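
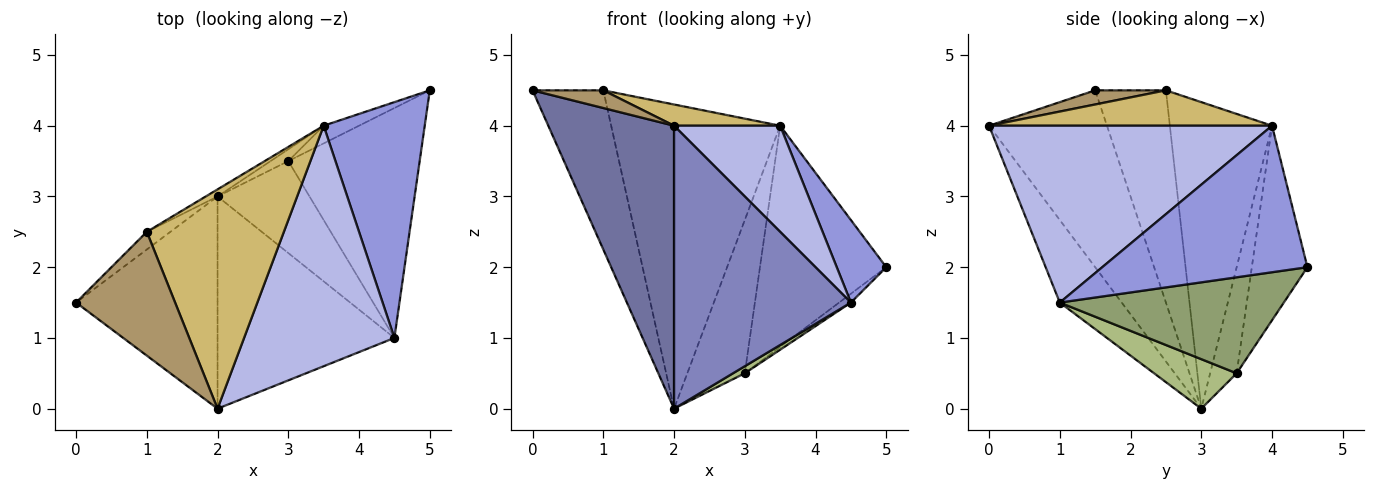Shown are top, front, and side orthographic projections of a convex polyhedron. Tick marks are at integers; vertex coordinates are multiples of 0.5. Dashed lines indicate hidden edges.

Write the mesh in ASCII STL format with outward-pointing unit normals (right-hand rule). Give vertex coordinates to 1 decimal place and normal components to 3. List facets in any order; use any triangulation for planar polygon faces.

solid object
 facet normal -0.600 -0.640 -0.480
  outer loop
   vertex 2.0 3.0 0.0
   vertex 2.0 0.0 4.0
   vertex 0.0 1.5 4.5
  endloop
 endfacet
 facet normal -0.270 -0.770 -0.578
  outer loop
   vertex 4.5 1.0 1.5
   vertex 2.0 0.0 4.0
   vertex 2.0 3.0 0.0
  endloop
 endfacet
 facet normal 0.807 -0.195 0.557
  outer loop
   vertex 3.5 4.0 4.0
   vertex 4.5 1.0 1.5
   vertex 5.0 4.5 2.0
  endloop
 endfacet
 facet normal 0.733 -0.275 0.623
  outer loop
   vertex 3.5 4.0 4.0
   vertex 2.0 0.0 4.0
   vertex 4.5 1.0 1.5
  endloop
 endfacet
 facet normal 0.590 0.031 -0.807
  outer loop
   vertex 3.0 3.5 0.5
   vertex 5.0 4.5 2.0
   vertex 4.5 1.0 1.5
  endloop
 endfacet
 facet normal 0.473 -0.068 -0.878
  outer loop
   vertex 3.0 3.5 0.5
   vertex 4.5 1.0 1.5
   vertex 2.0 3.0 0.0
  endloop
 endfacet
 facet normal -0.402 0.913 -0.073
  outer loop
   vertex 3.0 3.5 0.5
   vertex 3.5 4.0 4.0
   vertex 5.0 4.5 2.0
  endloop
 endfacet
 facet normal -0.418 0.906 -0.070
  outer loop
   vertex 3.0 3.5 0.5
   vertex 2.0 3.0 0.0
   vertex 3.5 4.0 4.0
  endloop
 endfacet
 facet normal 0.140 -0.140 0.980
  outer loop
   vertex 1.0 2.5 4.5
   vertex 0.0 1.5 4.5
   vertex 2.0 0.0 4.0
  endloop
 endfacet
 facet normal 0.249 -0.093 0.964
  outer loop
   vertex 1.0 2.5 4.5
   vertex 2.0 0.0 4.0
   vertex 3.5 4.0 4.0
  endloop
 endfacet
 facet normal -0.705 0.705 -0.078
  outer loop
   vertex 1.0 2.5 4.5
   vertex 2.0 3.0 0.0
   vertex 0.0 1.5 4.5
  endloop
 endfacet
 facet normal -0.517 0.856 -0.020
  outer loop
   vertex 1.0 2.5 4.5
   vertex 3.5 4.0 4.0
   vertex 2.0 3.0 0.0
  endloop
 endfacet
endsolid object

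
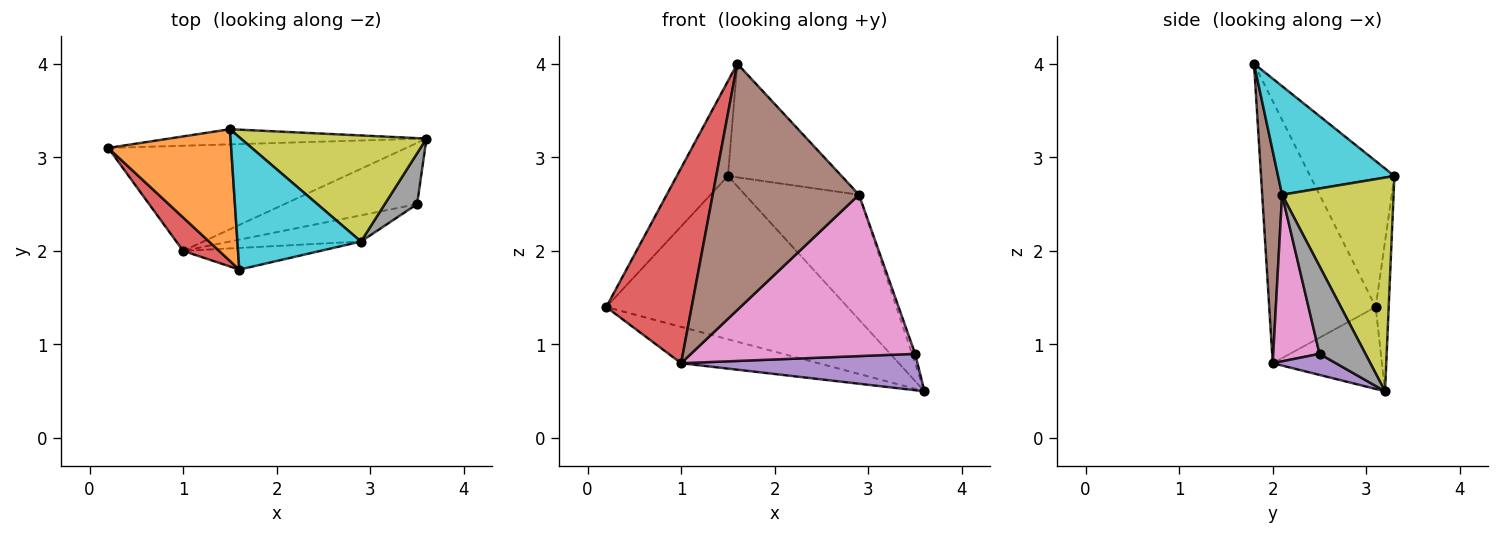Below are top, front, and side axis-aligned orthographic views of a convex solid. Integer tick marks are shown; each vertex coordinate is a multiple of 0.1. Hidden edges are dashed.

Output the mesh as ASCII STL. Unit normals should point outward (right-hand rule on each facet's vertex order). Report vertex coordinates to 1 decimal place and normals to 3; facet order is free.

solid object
 facet normal -0.054 0.994 -0.092
  outer loop
   vertex 1.5 3.3 2.8
   vertex 3.6 3.2 0.5
   vertex 0.2 3.1 1.4
  endloop
 endfacet
 facet normal -0.694 0.421 0.584
  outer loop
   vertex 1.5 3.3 2.8
   vertex 0.2 3.1 1.4
   vertex 1.6 1.8 4.0
  endloop
 endfacet
 facet normal -0.251 0.316 -0.915
  outer loop
   vertex 1.0 2.0 0.8
   vertex 0.2 3.1 1.4
   vertex 3.6 3.2 0.5
  endloop
 endfacet
 facet normal -0.776 -0.622 0.107
  outer loop
   vertex 1.0 2.0 0.8
   vertex 1.6 1.8 4.0
   vertex 0.2 3.1 1.4
  endloop
 endfacet
 facet normal 0.135 -0.506 -0.852
  outer loop
   vertex 3.5 2.5 0.9
   vertex 1.0 2.0 0.8
   vertex 3.6 3.2 0.5
  endloop
 endfacet
 facet normal 0.134 -0.987 -0.087
  outer loop
   vertex 2.9 2.1 2.6
   vertex 1.6 1.8 4.0
   vertex 1.0 2.0 0.8
  endloop
 endfacet
 facet normal 0.200 -0.967 -0.157
  outer loop
   vertex 2.9 2.1 2.6
   vertex 1.0 2.0 0.8
   vertex 3.5 2.5 0.9
  endloop
 endfacet
 facet normal 0.936 0.064 0.345
  outer loop
   vertex 2.9 2.1 2.6
   vertex 3.5 2.5 0.9
   vertex 3.6 3.2 0.5
  endloop
 endfacet
 facet normal 0.598 0.611 0.519
  outer loop
   vertex 2.9 2.1 2.6
   vertex 3.6 3.2 0.5
   vertex 1.5 3.3 2.8
  endloop
 endfacet
 facet normal 0.555 0.542 0.631
  outer loop
   vertex 2.9 2.1 2.6
   vertex 1.5 3.3 2.8
   vertex 1.6 1.8 4.0
  endloop
 endfacet
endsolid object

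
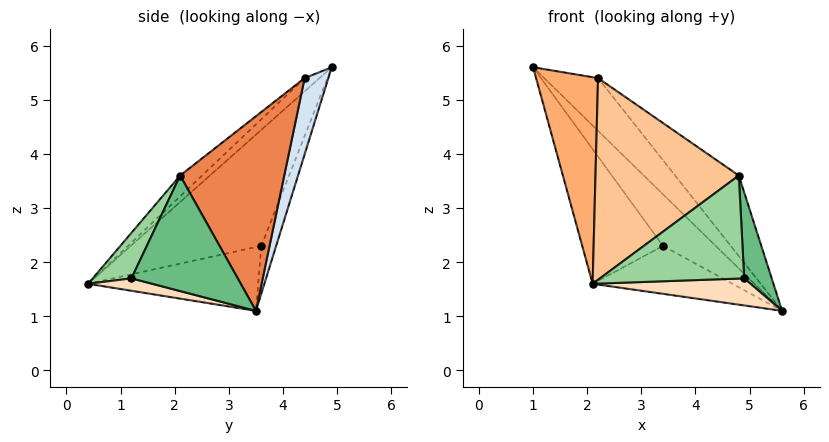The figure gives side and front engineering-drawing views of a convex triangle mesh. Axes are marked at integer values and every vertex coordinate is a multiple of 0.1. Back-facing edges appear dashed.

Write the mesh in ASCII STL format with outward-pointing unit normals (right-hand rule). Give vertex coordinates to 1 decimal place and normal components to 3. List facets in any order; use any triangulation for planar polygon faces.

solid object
 facet normal -0.234 0.834 -0.499
  outer loop
   vertex 3.4 3.6 2.3
   vertex 1.0 4.9 5.6
   vertex 5.6 3.5 1.1
  endloop
 endfacet
 facet normal -0.656 0.406 -0.637
  outer loop
   vertex 3.4 3.6 2.3
   vertex 2.1 0.4 1.6
   vertex 1.0 4.9 5.6
  endloop
 endfacet
 facet normal -0.435 0.357 -0.827
  outer loop
   vertex 3.4 3.6 2.3
   vertex 5.6 3.5 1.1
   vertex 2.1 0.4 1.6
  endloop
 endfacet
 facet normal 0.399 0.908 0.126
  outer loop
   vertex 2.2 4.4 5.4
   vertex 5.6 3.5 1.1
   vertex 1.0 4.9 5.6
  endloop
 endfacet
 facet normal 0.743 0.454 0.492
  outer loop
   vertex 2.2 4.4 5.4
   vertex 4.8 2.1 3.6
   vertex 5.6 3.5 1.1
  endloop
 endfacet
 facet normal -0.163 -0.677 0.717
  outer loop
   vertex 2.2 4.4 5.4
   vertex 1.0 4.9 5.6
   vertex 2.1 0.4 1.6
  endloop
 endfacet
 facet normal -0.105 -0.684 0.722
  outer loop
   vertex 2.2 4.4 5.4
   vertex 2.1 0.4 1.6
   vertex 4.8 2.1 3.6
  endloop
 endfacet
 facet normal 0.115 -0.283 -0.952
  outer loop
   vertex 4.9 1.2 1.7
   vertex 2.1 0.4 1.6
   vertex 5.6 3.5 1.1
  endloop
 endfacet
 facet normal 0.955 -0.247 0.167
  outer loop
   vertex 4.9 1.2 1.7
   vertex 5.6 3.5 1.1
   vertex 4.8 2.1 3.6
  endloop
 endfacet
 facet normal 0.234 -0.874 0.426
  outer loop
   vertex 4.9 1.2 1.7
   vertex 4.8 2.1 3.6
   vertex 2.1 0.4 1.6
  endloop
 endfacet
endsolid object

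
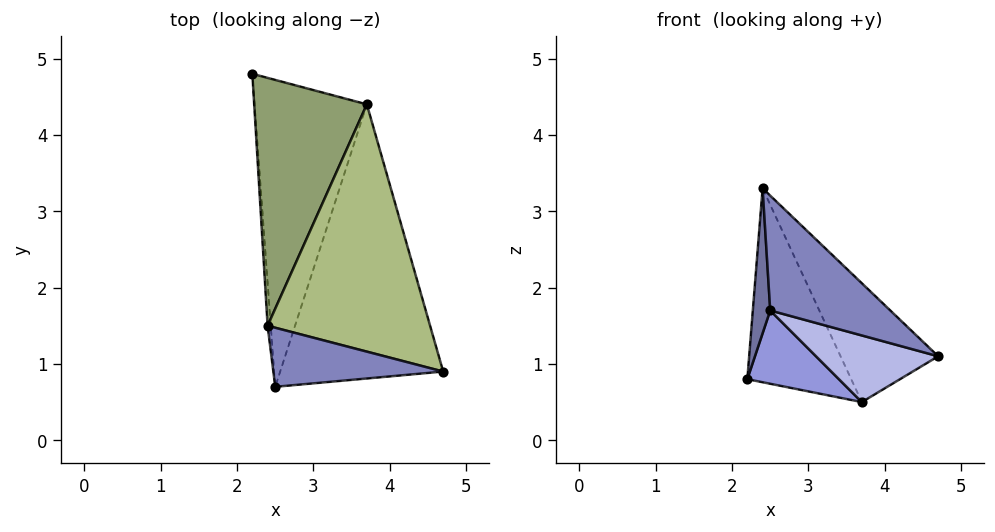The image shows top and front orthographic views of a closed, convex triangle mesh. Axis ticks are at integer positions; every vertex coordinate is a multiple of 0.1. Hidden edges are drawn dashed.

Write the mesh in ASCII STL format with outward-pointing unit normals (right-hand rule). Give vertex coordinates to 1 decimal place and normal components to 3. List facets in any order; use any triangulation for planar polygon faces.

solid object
 facet normal -0.997 -0.078 -0.023
  outer loop
   vertex 2.4 1.5 3.3
   vertex 2.2 4.8 0.8
   vertex 2.5 0.7 1.7
  endloop
 endfacet
 facet normal 0.201 -0.871 0.448
  outer loop
   vertex 2.4 1.5 3.3
   vertex 2.5 0.7 1.7
   vertex 4.7 0.9 1.1
  endloop
 endfacet
 facet normal -0.248 -0.225 -0.942
  outer loop
   vertex 3.7 4.4 0.5
   vertex 2.5 0.7 1.7
   vertex 2.2 4.8 0.8
  endloop
 endfacet
 facet normal -0.237 -0.229 -0.944
  outer loop
   vertex 3.7 4.4 0.5
   vertex 4.7 0.9 1.1
   vertex 2.5 0.7 1.7
  endloop
 endfacet
 facet normal 0.306 0.587 0.750
  outer loop
   vertex 3.7 4.4 0.5
   vertex 2.2 4.8 0.8
   vertex 2.4 1.5 3.3
  endloop
 endfacet
 facet normal 0.698 0.310 0.645
  outer loop
   vertex 3.7 4.4 0.5
   vertex 2.4 1.5 3.3
   vertex 4.7 0.9 1.1
  endloop
 endfacet
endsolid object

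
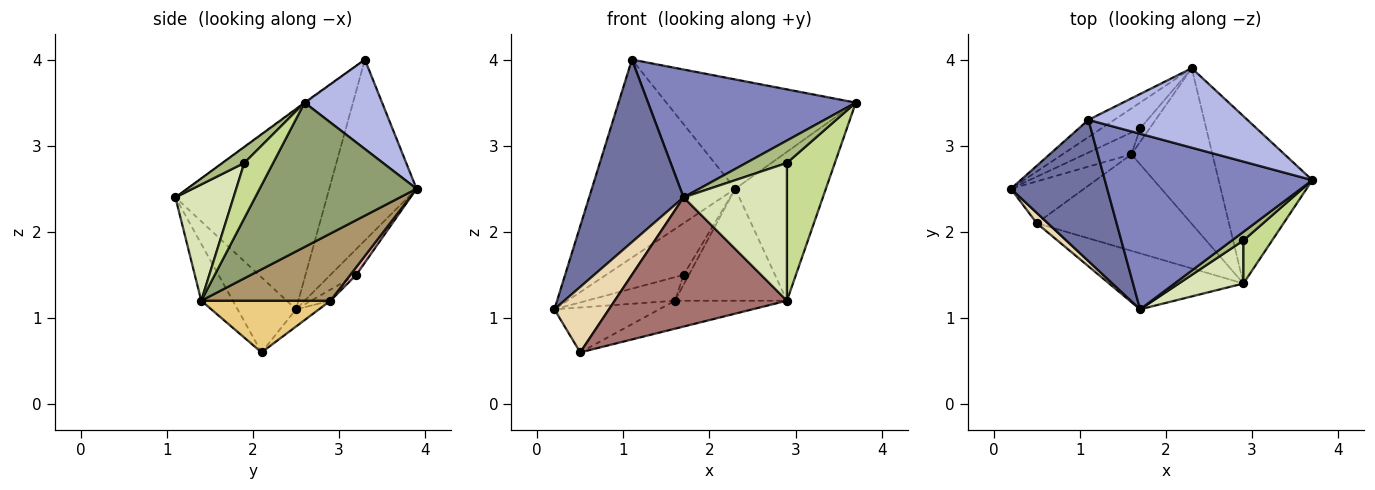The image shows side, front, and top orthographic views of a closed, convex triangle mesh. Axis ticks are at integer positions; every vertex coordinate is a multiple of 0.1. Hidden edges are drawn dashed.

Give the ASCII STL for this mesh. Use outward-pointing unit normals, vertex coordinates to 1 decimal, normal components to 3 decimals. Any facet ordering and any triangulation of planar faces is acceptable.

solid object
 facet normal -0.785 -0.490 0.379
  outer loop
   vertex 1.1 3.3 4.0
   vertex 0.2 2.5 1.1
   vertex 1.7 1.1 2.4
  endloop
 endfacet
 facet normal -0.003 -0.589 0.808
  outer loop
   vertex 1.1 3.3 4.0
   vertex 1.7 1.1 2.4
   vertex 3.7 2.6 3.5
  endloop
 endfacet
 facet normal -0.519 0.852 -0.074
  outer loop
   vertex 2.3 3.9 2.5
   vertex 0.2 2.5 1.1
   vertex 1.1 3.3 4.0
  endloop
 endfacet
 facet normal 0.314 0.768 0.558
  outer loop
   vertex 2.3 3.9 2.5
   vertex 1.1 3.3 4.0
   vertex 3.7 2.6 3.5
  endloop
 endfacet
 facet normal 0.755 0.436 -0.490
  outer loop
   vertex 2.3 3.9 2.5
   vertex 3.7 2.6 3.5
   vertex 2.9 1.4 1.2
  endloop
 endfacet
 facet normal 0.449 -0.834 0.321
  outer loop
   vertex 2.9 1.9 2.8
   vertex 3.7 2.6 3.5
   vertex 1.7 1.1 2.4
  endloop
 endfacet
 facet normal 0.498 -0.828 0.259
  outer loop
   vertex 2.9 1.9 2.8
   vertex 2.9 1.4 1.2
   vertex 3.7 2.6 3.5
  endloop
 endfacet
 facet normal 0.473 -0.841 0.263
  outer loop
   vertex 2.9 1.9 2.8
   vertex 1.7 1.1 2.4
   vertex 2.9 1.4 1.2
  endloop
 endfacet
 facet normal 0.559 0.484 -0.673
  outer loop
   vertex 1.6 2.9 1.2
   vertex 2.3 3.9 2.5
   vertex 2.9 1.4 1.2
  endloop
 endfacet
 facet normal -0.158 0.722 -0.673
  outer loop
   vertex 0.5 2.1 0.6
   vertex 0.2 2.5 1.1
   vertex 1.6 2.9 1.2
  endloop
 endfacet
 facet normal 0.306 0.265 -0.914
  outer loop
   vertex 0.5 2.1 0.6
   vertex 1.6 2.9 1.2
   vertex 2.9 1.4 1.2
  endloop
 endfacet
 facet normal -0.726 -0.679 0.107
  outer loop
   vertex 0.5 2.1 0.6
   vertex 1.7 1.1 2.4
   vertex 0.2 2.5 1.1
  endloop
 endfacet
 facet normal -0.166 -0.905 -0.392
  outer loop
   vertex 0.5 2.1 0.6
   vertex 2.9 1.4 1.2
   vertex 1.7 1.1 2.4
  endloop
 endfacet
 facet normal -0.286 0.857 -0.429
  outer loop
   vertex 1.7 3.2 1.5
   vertex 0.2 2.5 1.1
   vertex 2.3 3.9 2.5
  endloop
 endfacet
 facet normal -0.159 0.724 -0.671
  outer loop
   vertex 1.7 3.2 1.5
   vertex 1.6 2.9 1.2
   vertex 0.2 2.5 1.1
  endloop
 endfacet
 facet normal 0.552 0.491 -0.674
  outer loop
   vertex 1.7 3.2 1.5
   vertex 2.3 3.9 2.5
   vertex 1.6 2.9 1.2
  endloop
 endfacet
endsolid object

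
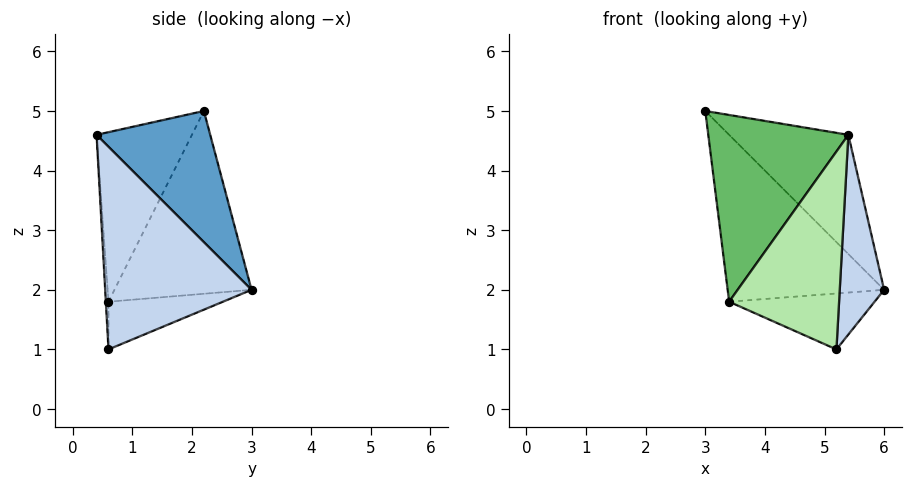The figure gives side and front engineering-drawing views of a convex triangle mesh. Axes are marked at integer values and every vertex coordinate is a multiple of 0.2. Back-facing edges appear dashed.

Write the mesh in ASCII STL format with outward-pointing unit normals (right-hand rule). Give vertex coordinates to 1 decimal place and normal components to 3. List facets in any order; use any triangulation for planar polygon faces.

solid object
 facet normal 0.517 0.543 0.662
  outer loop
   vertex 5.4 0.4 4.6
   vertex 6.0 3.0 2.0
   vertex 3.0 2.2 5.0
  endloop
 endfacet
 facet normal 0.955 -0.289 -0.069
  outer loop
   vertex 5.2 0.6 1.0
   vertex 6.0 3.0 2.0
   vertex 5.4 0.4 4.6
  endloop
 endfacet
 facet normal -0.599 0.684 -0.417
  outer loop
   vertex 3.4 0.6 1.8
   vertex 3.0 2.2 5.0
   vertex 6.0 3.0 2.0
  endloop
 endfacet
 facet normal -0.361 0.459 -0.812
  outer loop
   vertex 3.4 0.6 1.8
   vertex 6.0 3.0 2.0
   vertex 5.2 0.6 1.0
  endloop
 endfacet
 facet normal -0.532 -0.782 0.324
  outer loop
   vertex 3.4 0.6 1.8
   vertex 5.4 0.4 4.6
   vertex 3.0 2.2 5.0
  endloop
 endfacet
 facet normal -0.024 -0.998 -0.054
  outer loop
   vertex 3.4 0.6 1.8
   vertex 5.2 0.6 1.0
   vertex 5.4 0.4 4.6
  endloop
 endfacet
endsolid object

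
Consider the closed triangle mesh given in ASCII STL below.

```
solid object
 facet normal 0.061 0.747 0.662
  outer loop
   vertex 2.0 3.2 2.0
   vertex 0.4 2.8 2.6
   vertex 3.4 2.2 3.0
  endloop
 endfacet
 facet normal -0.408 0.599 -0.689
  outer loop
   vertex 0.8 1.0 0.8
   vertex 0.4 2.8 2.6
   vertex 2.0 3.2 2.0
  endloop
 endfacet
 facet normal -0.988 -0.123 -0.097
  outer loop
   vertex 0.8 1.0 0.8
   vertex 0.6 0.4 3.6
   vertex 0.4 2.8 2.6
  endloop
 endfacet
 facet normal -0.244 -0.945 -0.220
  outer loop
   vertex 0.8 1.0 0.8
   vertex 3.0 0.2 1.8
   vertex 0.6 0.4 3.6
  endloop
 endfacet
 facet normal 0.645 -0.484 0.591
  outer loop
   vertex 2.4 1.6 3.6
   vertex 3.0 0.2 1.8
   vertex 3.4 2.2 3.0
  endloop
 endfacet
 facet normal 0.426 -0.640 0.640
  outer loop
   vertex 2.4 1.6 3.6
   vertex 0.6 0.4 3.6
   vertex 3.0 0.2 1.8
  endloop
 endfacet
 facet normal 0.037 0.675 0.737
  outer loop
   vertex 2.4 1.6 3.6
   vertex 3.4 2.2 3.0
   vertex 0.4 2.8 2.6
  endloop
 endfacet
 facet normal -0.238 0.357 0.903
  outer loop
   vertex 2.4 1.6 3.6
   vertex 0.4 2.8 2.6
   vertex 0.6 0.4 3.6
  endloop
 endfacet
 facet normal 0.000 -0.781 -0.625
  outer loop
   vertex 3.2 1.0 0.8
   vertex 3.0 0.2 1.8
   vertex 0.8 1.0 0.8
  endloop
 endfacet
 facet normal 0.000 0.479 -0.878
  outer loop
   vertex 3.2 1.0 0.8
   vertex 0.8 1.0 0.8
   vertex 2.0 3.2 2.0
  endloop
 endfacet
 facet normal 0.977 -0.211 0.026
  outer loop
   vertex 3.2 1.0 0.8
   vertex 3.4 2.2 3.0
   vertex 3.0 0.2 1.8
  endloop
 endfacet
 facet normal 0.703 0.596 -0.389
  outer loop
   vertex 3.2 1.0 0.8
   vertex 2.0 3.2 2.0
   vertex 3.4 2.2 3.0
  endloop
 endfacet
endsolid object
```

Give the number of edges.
18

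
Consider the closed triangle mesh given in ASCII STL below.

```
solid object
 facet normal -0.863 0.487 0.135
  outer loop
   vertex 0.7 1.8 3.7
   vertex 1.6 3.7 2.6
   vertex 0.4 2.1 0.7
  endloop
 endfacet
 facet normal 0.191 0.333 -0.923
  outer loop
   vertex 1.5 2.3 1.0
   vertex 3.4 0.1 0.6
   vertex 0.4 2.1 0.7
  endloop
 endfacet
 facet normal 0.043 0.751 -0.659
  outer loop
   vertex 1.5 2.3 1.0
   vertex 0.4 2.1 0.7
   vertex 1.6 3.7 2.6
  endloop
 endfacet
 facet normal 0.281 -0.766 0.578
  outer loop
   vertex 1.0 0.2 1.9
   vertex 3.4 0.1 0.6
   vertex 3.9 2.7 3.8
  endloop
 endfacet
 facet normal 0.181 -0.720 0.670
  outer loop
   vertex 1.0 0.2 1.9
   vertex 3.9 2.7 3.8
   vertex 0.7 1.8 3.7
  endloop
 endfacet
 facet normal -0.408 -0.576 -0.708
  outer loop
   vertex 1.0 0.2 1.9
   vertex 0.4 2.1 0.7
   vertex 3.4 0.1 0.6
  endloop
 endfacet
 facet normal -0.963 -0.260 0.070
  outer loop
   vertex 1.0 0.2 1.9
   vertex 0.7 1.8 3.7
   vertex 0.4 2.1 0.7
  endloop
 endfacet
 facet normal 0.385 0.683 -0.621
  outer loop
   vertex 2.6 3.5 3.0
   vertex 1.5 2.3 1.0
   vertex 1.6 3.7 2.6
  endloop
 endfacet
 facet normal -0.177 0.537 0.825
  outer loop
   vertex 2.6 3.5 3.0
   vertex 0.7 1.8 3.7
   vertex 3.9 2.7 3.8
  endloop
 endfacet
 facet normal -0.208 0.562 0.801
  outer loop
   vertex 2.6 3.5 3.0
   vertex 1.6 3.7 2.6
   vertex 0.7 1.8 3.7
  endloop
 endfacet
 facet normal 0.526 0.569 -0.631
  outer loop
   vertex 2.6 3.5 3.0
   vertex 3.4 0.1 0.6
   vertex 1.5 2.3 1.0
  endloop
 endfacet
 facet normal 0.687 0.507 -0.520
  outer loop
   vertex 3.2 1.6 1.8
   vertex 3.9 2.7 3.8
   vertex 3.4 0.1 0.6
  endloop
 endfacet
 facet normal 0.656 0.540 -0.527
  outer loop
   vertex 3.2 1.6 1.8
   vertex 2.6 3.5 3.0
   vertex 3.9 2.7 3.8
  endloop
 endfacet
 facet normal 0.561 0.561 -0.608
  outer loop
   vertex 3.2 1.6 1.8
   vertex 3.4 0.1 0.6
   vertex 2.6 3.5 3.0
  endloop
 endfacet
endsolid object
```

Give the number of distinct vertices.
9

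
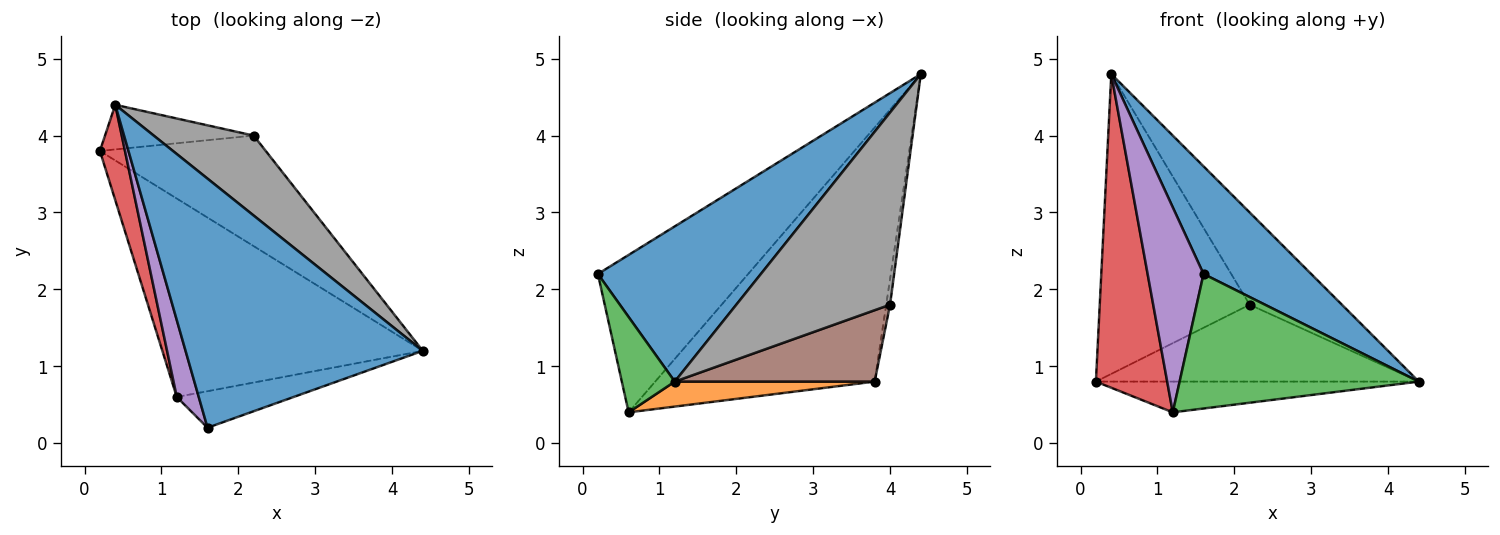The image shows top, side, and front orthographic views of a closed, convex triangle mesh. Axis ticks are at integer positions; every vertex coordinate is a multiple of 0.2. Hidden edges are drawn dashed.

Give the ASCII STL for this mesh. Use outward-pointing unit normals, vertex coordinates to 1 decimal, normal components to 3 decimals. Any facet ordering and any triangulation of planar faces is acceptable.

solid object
 facet normal 0.515 -0.340 0.787
  outer loop
   vertex 0.4 4.4 4.8
   vertex 1.6 0.2 2.2
   vertex 4.4 1.2 0.8
  endloop
 endfacet
 facet normal 0.094 0.152 -0.984
  outer loop
   vertex 1.2 0.6 0.4
   vertex 0.2 3.8 0.8
   vertex 4.4 1.2 0.8
  endloop
 endfacet
 facet normal 0.209 -0.944 -0.256
  outer loop
   vertex 1.2 0.6 0.4
   vertex 4.4 1.2 0.8
   vertex 1.6 0.2 2.2
  endloop
 endfacet
 facet normal -0.947 -0.308 0.093
  outer loop
   vertex 1.2 0.6 0.4
   vertex 0.4 4.4 4.8
   vertex 0.2 3.8 0.8
  endloop
 endfacet
 facet normal -0.929 -0.346 0.130
  outer loop
   vertex 1.2 0.6 0.4
   vertex 1.6 0.2 2.2
   vertex 0.4 4.4 4.8
  endloop
 endfacet
 facet normal 0.333 0.538 -0.774
  outer loop
   vertex 2.2 4.0 1.8
   vertex 4.4 1.2 0.8
   vertex 0.2 3.8 0.8
  endloop
 endfacet
 facet normal -0.025 0.989 -0.147
  outer loop
   vertex 2.2 4.0 1.8
   vertex 0.2 3.8 0.8
   vertex 0.4 4.4 4.8
  endloop
 endfacet
 facet normal 0.783 0.470 0.407
  outer loop
   vertex 2.2 4.0 1.8
   vertex 0.4 4.4 4.8
   vertex 4.4 1.2 0.8
  endloop
 endfacet
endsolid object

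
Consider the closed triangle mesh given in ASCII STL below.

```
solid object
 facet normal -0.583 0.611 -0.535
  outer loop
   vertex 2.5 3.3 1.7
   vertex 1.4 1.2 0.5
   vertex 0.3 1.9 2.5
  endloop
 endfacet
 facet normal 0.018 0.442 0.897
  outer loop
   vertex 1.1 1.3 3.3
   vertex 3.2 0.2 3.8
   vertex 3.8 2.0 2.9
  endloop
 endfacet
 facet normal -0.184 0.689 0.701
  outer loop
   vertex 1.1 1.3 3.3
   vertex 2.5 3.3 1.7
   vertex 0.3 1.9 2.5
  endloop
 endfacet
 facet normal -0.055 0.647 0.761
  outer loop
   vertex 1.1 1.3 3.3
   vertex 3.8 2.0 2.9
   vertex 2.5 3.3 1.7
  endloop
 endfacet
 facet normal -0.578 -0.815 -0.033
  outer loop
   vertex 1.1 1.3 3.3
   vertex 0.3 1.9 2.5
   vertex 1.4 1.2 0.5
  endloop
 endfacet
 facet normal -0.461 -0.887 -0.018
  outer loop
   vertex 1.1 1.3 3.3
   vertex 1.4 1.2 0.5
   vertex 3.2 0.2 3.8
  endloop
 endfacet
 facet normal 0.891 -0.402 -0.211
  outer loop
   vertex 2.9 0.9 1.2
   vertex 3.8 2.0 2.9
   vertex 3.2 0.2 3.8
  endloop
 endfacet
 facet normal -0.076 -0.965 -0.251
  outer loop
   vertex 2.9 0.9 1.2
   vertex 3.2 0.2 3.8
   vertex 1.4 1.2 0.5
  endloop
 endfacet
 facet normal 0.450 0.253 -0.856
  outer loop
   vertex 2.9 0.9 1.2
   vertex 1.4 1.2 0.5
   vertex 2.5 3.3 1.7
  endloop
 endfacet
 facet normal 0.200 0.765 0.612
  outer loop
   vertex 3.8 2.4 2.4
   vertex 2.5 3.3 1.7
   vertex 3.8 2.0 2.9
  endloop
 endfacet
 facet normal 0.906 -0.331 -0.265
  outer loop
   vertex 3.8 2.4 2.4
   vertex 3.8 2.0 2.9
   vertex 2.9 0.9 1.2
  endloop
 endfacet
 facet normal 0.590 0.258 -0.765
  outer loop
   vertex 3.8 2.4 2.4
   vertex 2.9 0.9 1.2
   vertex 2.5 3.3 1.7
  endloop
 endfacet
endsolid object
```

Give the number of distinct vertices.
8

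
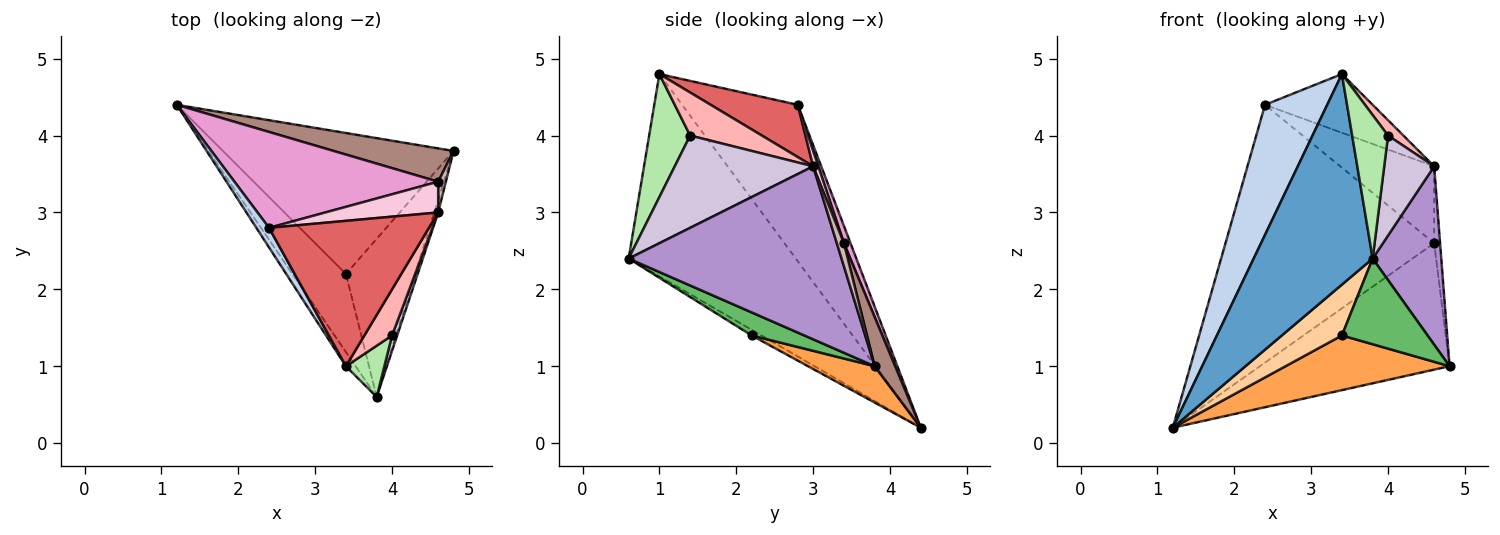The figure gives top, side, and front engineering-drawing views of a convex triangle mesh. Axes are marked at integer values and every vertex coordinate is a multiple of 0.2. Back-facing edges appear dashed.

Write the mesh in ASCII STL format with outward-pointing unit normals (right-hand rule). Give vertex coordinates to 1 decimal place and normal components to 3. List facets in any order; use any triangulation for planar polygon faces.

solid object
 facet normal -0.814 -0.580 -0.039
  outer loop
   vertex 3.4 1.0 4.8
   vertex 1.2 4.4 0.2
   vertex 3.8 0.6 2.4
  endloop
 endfacet
 facet normal -0.879 -0.472 0.071
  outer loop
   vertex 2.4 2.8 4.4
   vertex 1.2 4.4 0.2
   vertex 3.4 1.0 4.8
  endloop
 endfacet
 facet normal 0.145 -0.358 -0.922
  outer loop
   vertex 3.4 2.2 1.4
   vertex 1.2 4.4 0.2
   vertex 4.8 3.8 1.0
  endloop
 endfacet
 facet normal -0.089 -0.544 -0.835
  outer loop
   vertex 3.4 2.2 1.4
   vertex 3.8 0.6 2.4
   vertex 1.2 4.4 0.2
  endloop
 endfacet
 facet normal 0.281 -0.457 -0.844
  outer loop
   vertex 3.4 2.2 1.4
   vertex 4.8 3.8 1.0
   vertex 3.8 0.6 2.4
  endloop
 endfacet
 facet normal 0.733 -0.641 0.229
  outer loop
   vertex 4.0 1.4 4.0
   vertex 3.4 1.0 4.8
   vertex 3.8 0.6 2.4
  endloop
 endfacet
 facet normal 0.290 0.358 0.887
  outer loop
   vertex 4.6 3.0 3.6
   vertex 2.4 2.8 4.4
   vertex 3.4 1.0 4.8
  endloop
 endfacet
 facet normal 0.828 -0.177 0.532
  outer loop
   vertex 4.6 3.0 3.6
   vertex 3.4 1.0 4.8
   vertex 4.0 1.4 4.0
  endloop
 endfacet
 facet normal 0.952 -0.307 -0.021
  outer loop
   vertex 4.6 3.0 3.6
   vertex 3.8 0.6 2.4
   vertex 4.8 3.8 1.0
  endloop
 endfacet
 facet normal 0.939 -0.339 0.052
  outer loop
   vertex 4.6 3.0 3.6
   vertex 4.0 1.4 4.0
   vertex 3.8 0.6 2.4
  endloop
 endfacet
 facet normal 0.104 0.962 0.253
  outer loop
   vertex 4.6 3.4 2.6
   vertex 4.8 3.8 1.0
   vertex 1.2 4.4 0.2
  endloop
 endfacet
 facet normal 0.744 0.620 0.248
  outer loop
   vertex 4.6 3.4 2.6
   vertex 4.6 3.0 3.6
   vertex 4.8 3.8 1.0
  endloop
 endfacet
 facet normal 0.030 0.937 0.348
  outer loop
   vertex 4.6 3.4 2.6
   vertex 1.2 4.4 0.2
   vertex 2.4 2.8 4.4
  endloop
 endfacet
 facet normal 0.051 0.927 0.371
  outer loop
   vertex 4.6 3.4 2.6
   vertex 2.4 2.8 4.4
   vertex 4.6 3.0 3.6
  endloop
 endfacet
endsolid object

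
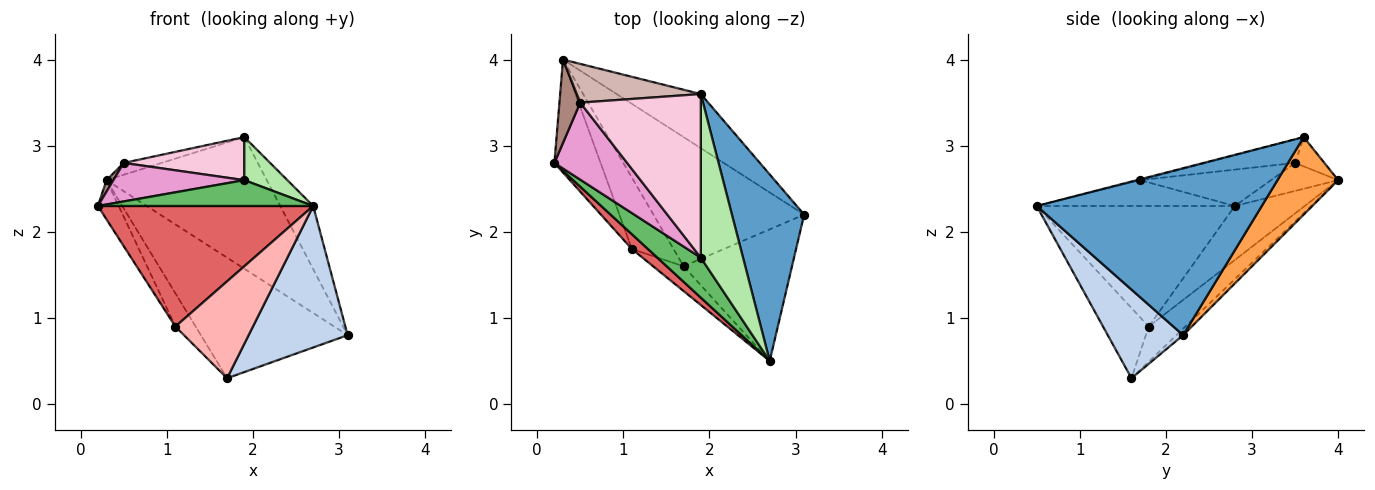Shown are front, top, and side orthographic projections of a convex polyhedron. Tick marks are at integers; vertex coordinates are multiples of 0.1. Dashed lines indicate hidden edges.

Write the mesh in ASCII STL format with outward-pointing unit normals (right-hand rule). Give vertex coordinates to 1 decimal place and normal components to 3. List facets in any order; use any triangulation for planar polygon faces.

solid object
 facet normal 0.910 0.133 0.394
  outer loop
   vertex 1.9 3.6 3.1
   vertex 2.7 0.5 2.3
   vertex 3.1 2.2 0.8
  endloop
 endfacet
 facet normal 0.487 -0.640 -0.595
  outer loop
   vertex 1.7 1.6 0.3
   vertex 3.1 2.2 0.8
   vertex 2.7 0.5 2.3
  endloop
 endfacet
 facet normal 0.330 0.873 -0.359
  outer loop
   vertex 0.3 4.0 2.6
   vertex 1.9 3.6 3.1
   vertex 3.1 2.2 0.8
  endloop
 endfacet
 facet normal -0.031 0.682 -0.731
  outer loop
   vertex 0.3 4.0 2.6
   vertex 3.1 2.2 0.8
   vertex 1.7 1.6 0.3
  endloop
 endfacet
 facet normal -0.447 -0.486 0.751
  outer loop
   vertex 1.9 1.7 2.6
   vertex 0.2 2.8 2.3
   vertex 2.7 0.5 2.3
  endloop
 endfacet
 facet normal -0.019 -0.254 0.967
  outer loop
   vertex 1.9 1.7 2.6
   vertex 2.7 0.5 2.3
   vertex 1.9 3.6 3.1
  endloop
 endfacet
 facet normal -0.674 -0.733 0.090
  outer loop
   vertex 1.1 1.8 0.9
   vertex 2.7 0.5 2.3
   vertex 0.2 2.8 2.3
  endloop
 endfacet
 facet normal -0.496 -0.842 -0.215
  outer loop
   vertex 1.1 1.8 0.9
   vertex 1.7 1.6 0.3
   vertex 2.7 0.5 2.3
  endloop
 endfacet
 facet normal -0.741 0.220 -0.634
  outer loop
   vertex 1.1 1.8 0.9
   vertex 0.2 2.8 2.3
   vertex 0.3 4.0 2.6
  endloop
 endfacet
 facet normal -0.608 0.335 -0.720
  outer loop
   vertex 1.1 1.8 0.9
   vertex 0.3 4.0 2.6
   vertex 1.7 1.6 0.3
  endloop
 endfacet
 facet normal -0.800 -0.082 0.595
  outer loop
   vertex 0.5 3.5 2.8
   vertex 0.3 4.0 2.6
   vertex 0.2 2.8 2.3
  endloop
 endfacet
 facet normal -0.220 0.285 0.933
  outer loop
   vertex 0.5 3.5 2.8
   vertex 1.9 3.6 3.1
   vertex 0.3 4.0 2.6
  endloop
 endfacet
 facet normal -0.408 -0.408 0.816
  outer loop
   vertex 0.5 3.5 2.8
   vertex 0.2 2.8 2.3
   vertex 1.9 1.7 2.6
  endloop
 endfacet
 facet normal -0.186 -0.250 0.950
  outer loop
   vertex 0.5 3.5 2.8
   vertex 1.9 1.7 2.6
   vertex 1.9 3.6 3.1
  endloop
 endfacet
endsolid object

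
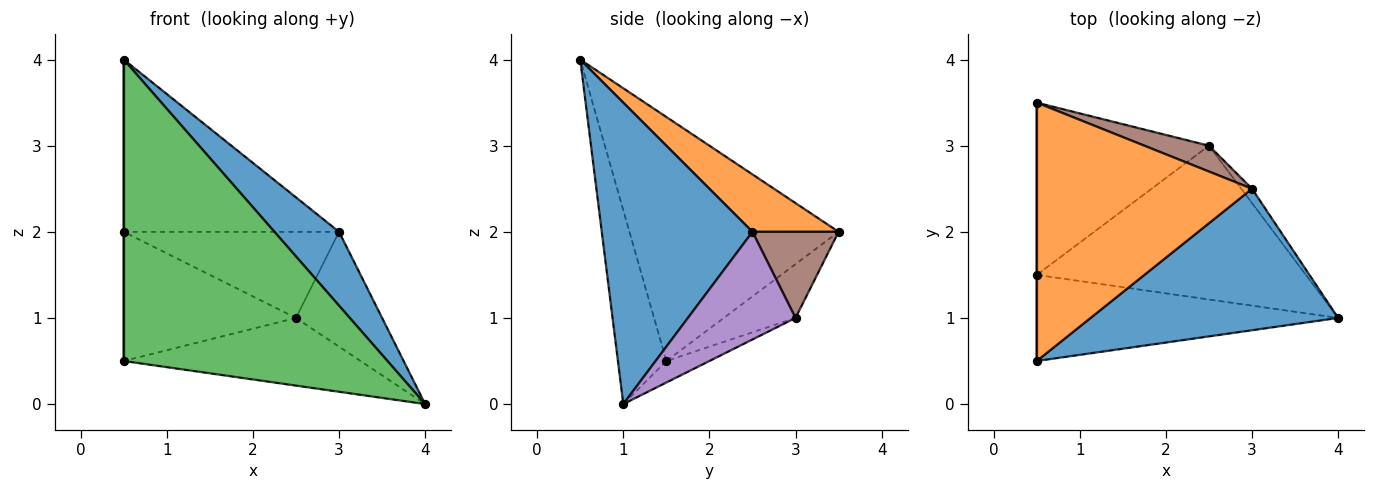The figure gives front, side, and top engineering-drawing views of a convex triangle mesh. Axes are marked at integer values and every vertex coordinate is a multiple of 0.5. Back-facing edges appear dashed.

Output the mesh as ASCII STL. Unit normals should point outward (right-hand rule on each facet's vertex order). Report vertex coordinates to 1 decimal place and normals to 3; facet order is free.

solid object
 facet normal 0.734 -0.314 0.603
  outer loop
   vertex 3.0 2.5 2.0
   vertex 0.5 0.5 4.0
   vertex 4.0 1.0 0.0
  endloop
 endfacet
 facet normal 0.217 0.542 0.812
  outer loop
   vertex 3.0 2.5 2.0
   vertex 0.5 3.5 2.0
   vertex 0.5 0.5 4.0
  endloop
 endfacet
 facet normal -0.174 -0.947 -0.271
  outer loop
   vertex 0.5 1.5 0.5
   vertex 4.0 1.0 0.0
   vertex 0.5 0.5 4.0
  endloop
 endfacet
 facet normal -1.000 0.000 0.000
  outer loop
   vertex 0.5 1.5 0.5
   vertex 0.5 0.5 4.0
   vertex 0.5 3.5 2.0
  endloop
 endfacet
 facet normal 0.778 0.623 -0.078
  outer loop
   vertex 2.5 3.0 1.0
   vertex 3.0 2.5 2.0
   vertex 4.0 1.0 0.0
  endloop
 endfacet
 facet normal 0.358 0.894 0.268
  outer loop
   vertex 2.5 3.0 1.0
   vertex 0.5 3.5 2.0
   vertex 3.0 2.5 2.0
  endloop
 endfacet
 facet normal -0.073 0.402 -0.913
  outer loop
   vertex 2.5 3.0 1.0
   vertex 4.0 1.0 0.0
   vertex 0.5 1.5 0.5
  endloop
 endfacet
 facet normal -0.243 0.582 -0.776
  outer loop
   vertex 2.5 3.0 1.0
   vertex 0.5 1.5 0.5
   vertex 0.5 3.5 2.0
  endloop
 endfacet
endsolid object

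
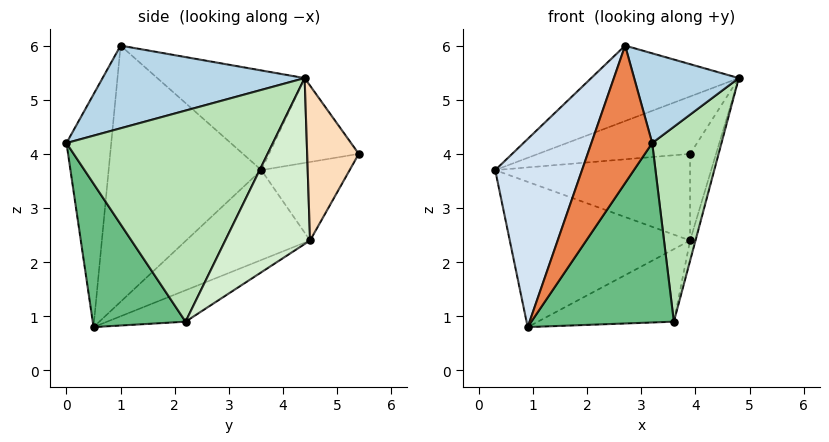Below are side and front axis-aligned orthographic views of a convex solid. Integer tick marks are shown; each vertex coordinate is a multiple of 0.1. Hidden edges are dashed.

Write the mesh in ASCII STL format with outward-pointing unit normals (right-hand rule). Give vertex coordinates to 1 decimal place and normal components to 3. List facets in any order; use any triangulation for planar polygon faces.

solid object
 facet normal -0.401 0.583 -0.706
  outer loop
   vertex 3.9 4.5 2.4
   vertex 0.9 0.5 0.8
   vertex 0.3 3.6 3.7
  endloop
 endfacet
 facet normal -0.385 0.386 0.838
  outer loop
   vertex 2.7 1.0 6.0
   vertex 4.8 4.4 5.4
   vertex 0.3 3.6 3.7
  endloop
 endfacet
 facet normal 0.794 -0.411 0.449
  outer loop
   vertex 2.7 1.0 6.0
   vertex 3.2 0.0 4.2
   vertex 4.8 4.4 5.4
  endloop
 endfacet
 facet normal -0.821 -0.467 0.329
  outer loop
   vertex 2.7 1.0 6.0
   vertex 0.3 3.6 3.7
   vertex 0.9 0.5 0.8
  endloop
 endfacet
 facet normal -0.571 -0.775 0.272
  outer loop
   vertex 2.7 1.0 6.0
   vertex 0.9 0.5 0.8
   vertex 3.2 0.0 4.2
  endloop
 endfacet
 facet normal -0.370 0.627 0.686
  outer loop
   vertex 3.9 5.4 4.0
   vertex 0.3 3.6 3.7
   vertex 4.8 4.4 5.4
  endloop
 endfacet
 facet normal -0.367 0.811 -0.456
  outer loop
   vertex 3.9 5.4 4.0
   vertex 3.9 4.5 2.4
   vertex 0.3 3.6 3.7
  endloop
 endfacet
 facet normal 0.866 0.436 -0.245
  outer loop
   vertex 3.9 5.4 4.0
   vertex 4.8 4.4 5.4
   vertex 3.9 4.5 2.4
  endloop
 endfacet
 facet normal 0.490 -0.752 -0.442
  outer loop
   vertex 3.6 2.2 0.9
   vertex 3.2 0.0 4.2
   vertex 0.9 0.5 0.8
  endloop
 endfacet
 facet normal -0.316 0.547 -0.775
  outer loop
   vertex 3.6 2.2 0.9
   vertex 0.9 0.5 0.8
   vertex 3.9 4.5 2.4
  endloop
 endfacet
 facet normal 0.944 -0.317 -0.097
  outer loop
   vertex 3.6 2.2 0.9
   vertex 4.8 4.4 5.4
   vertex 3.2 0.0 4.2
  endloop
 endfacet
 facet normal 0.957 0.061 -0.285
  outer loop
   vertex 3.6 2.2 0.9
   vertex 3.9 4.5 2.4
   vertex 4.8 4.4 5.4
  endloop
 endfacet
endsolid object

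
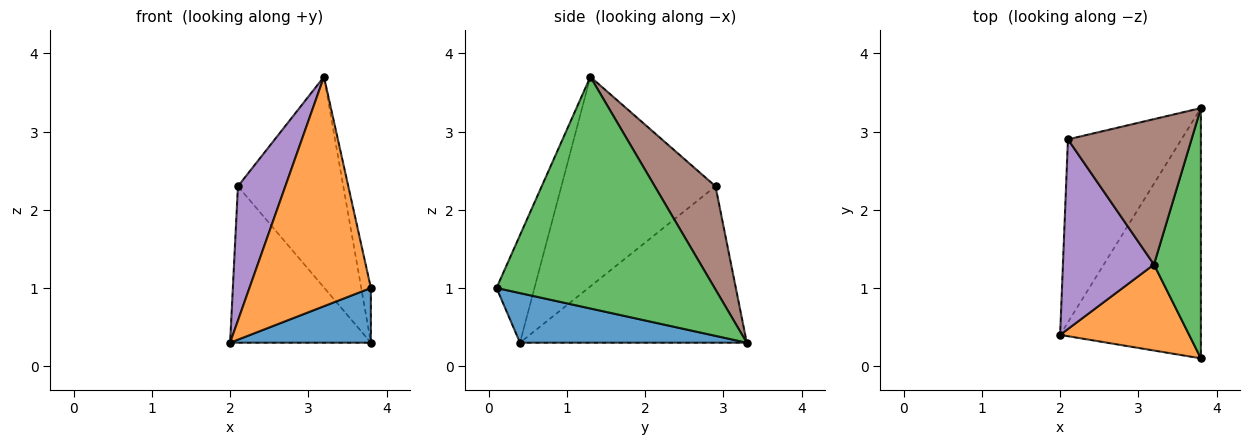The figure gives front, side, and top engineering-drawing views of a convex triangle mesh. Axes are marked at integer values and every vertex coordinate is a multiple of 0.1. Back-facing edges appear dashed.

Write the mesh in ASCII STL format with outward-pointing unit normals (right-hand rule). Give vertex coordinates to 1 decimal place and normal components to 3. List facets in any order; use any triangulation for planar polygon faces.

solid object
 facet normal 0.326 -0.202 -0.924
  outer loop
   vertex 3.8 3.3 0.3
   vertex 3.8 0.1 1.0
   vertex 2.0 0.4 0.3
  endloop
 endfacet
 facet normal -0.281 -0.899 0.337
  outer loop
   vertex 3.2 1.3 3.7
   vertex 2.0 0.4 0.3
   vertex 3.8 0.1 1.0
  endloop
 endfacet
 facet normal 0.979 0.043 0.198
  outer loop
   vertex 3.2 1.3 3.7
   vertex 3.8 0.1 1.0
   vertex 3.8 3.3 0.3
  endloop
 endfacet
 facet normal -0.723 0.449 -0.525
  outer loop
   vertex 2.1 2.9 2.3
   vertex 3.8 3.3 0.3
   vertex 2.0 0.4 0.3
  endloop
 endfacet
 facet normal -0.883 -0.271 0.383
  outer loop
   vertex 2.1 2.9 2.3
   vertex 2.0 0.4 0.3
   vertex 3.2 1.3 3.7
  endloop
 endfacet
 facet normal 0.429 0.744 0.513
  outer loop
   vertex 2.1 2.9 2.3
   vertex 3.2 1.3 3.7
   vertex 3.8 3.3 0.3
  endloop
 endfacet
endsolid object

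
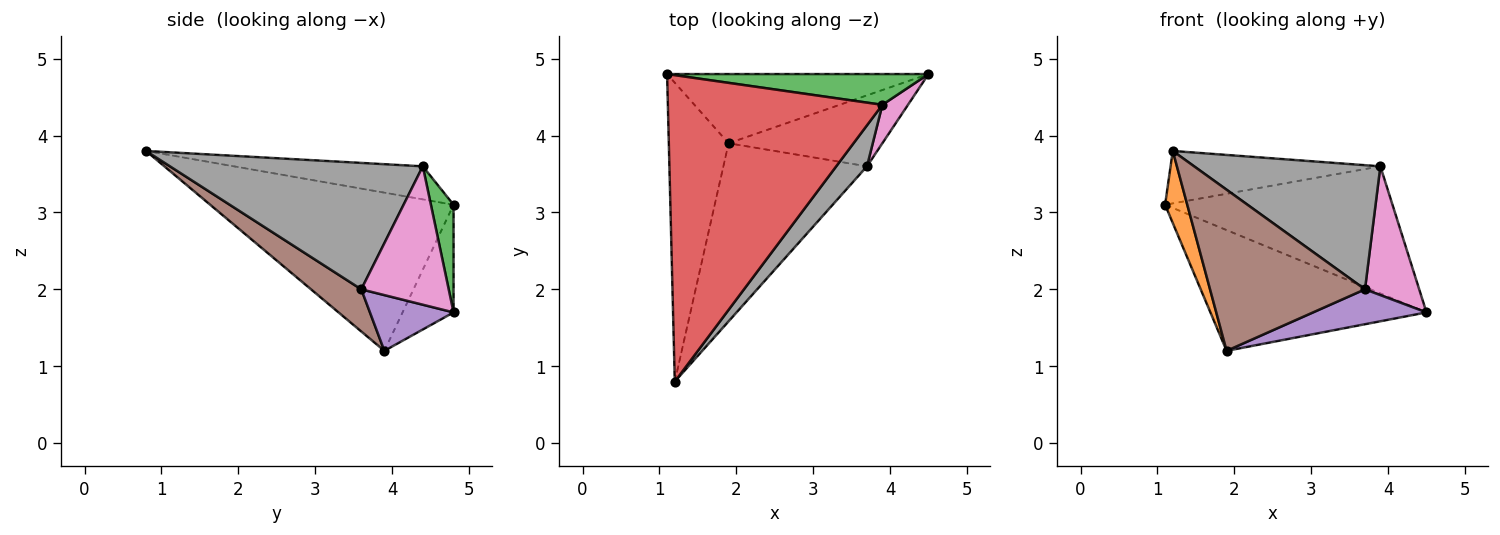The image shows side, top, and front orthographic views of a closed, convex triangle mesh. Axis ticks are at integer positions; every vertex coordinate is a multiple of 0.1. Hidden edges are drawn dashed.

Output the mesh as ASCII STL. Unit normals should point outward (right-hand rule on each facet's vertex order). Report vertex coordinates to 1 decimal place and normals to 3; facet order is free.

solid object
 facet normal -0.201 0.850 -0.487
  outer loop
   vertex 1.9 3.9 1.2
   vertex 1.1 4.8 3.1
   vertex 4.5 4.8 1.7
  endloop
 endfacet
 facet normal -0.932 -0.085 -0.352
  outer loop
   vertex 1.9 3.9 1.2
   vertex 1.2 0.8 3.8
   vertex 1.1 4.8 3.1
  endloop
 endfacet
 facet normal 0.096 0.967 0.234
  outer loop
   vertex 3.9 4.4 3.6
   vertex 4.5 4.8 1.7
   vertex 1.1 4.8 3.1
  endloop
 endfacet
 facet normal -0.150 0.167 0.974
  outer loop
   vertex 3.9 4.4 3.6
   vertex 1.1 4.8 3.1
   vertex 1.2 0.8 3.8
  endloop
 endfacet
 facet normal 0.309 -0.420 -0.853
  outer loop
   vertex 3.7 3.6 2.0
   vertex 1.9 3.9 1.2
   vertex 4.5 4.8 1.7
  endloop
 endfacet
 facet normal 0.213 -0.656 -0.724
  outer loop
   vertex 3.7 3.6 2.0
   vertex 1.2 0.8 3.8
   vertex 1.9 3.9 1.2
  endloop
 endfacet
 facet normal 0.839 -0.521 0.155
  outer loop
   vertex 3.7 3.6 2.0
   vertex 4.5 4.8 1.7
   vertex 3.9 4.4 3.6
  endloop
 endfacet
 facet normal 0.790 -0.582 0.192
  outer loop
   vertex 3.7 3.6 2.0
   vertex 3.9 4.4 3.6
   vertex 1.2 0.8 3.8
  endloop
 endfacet
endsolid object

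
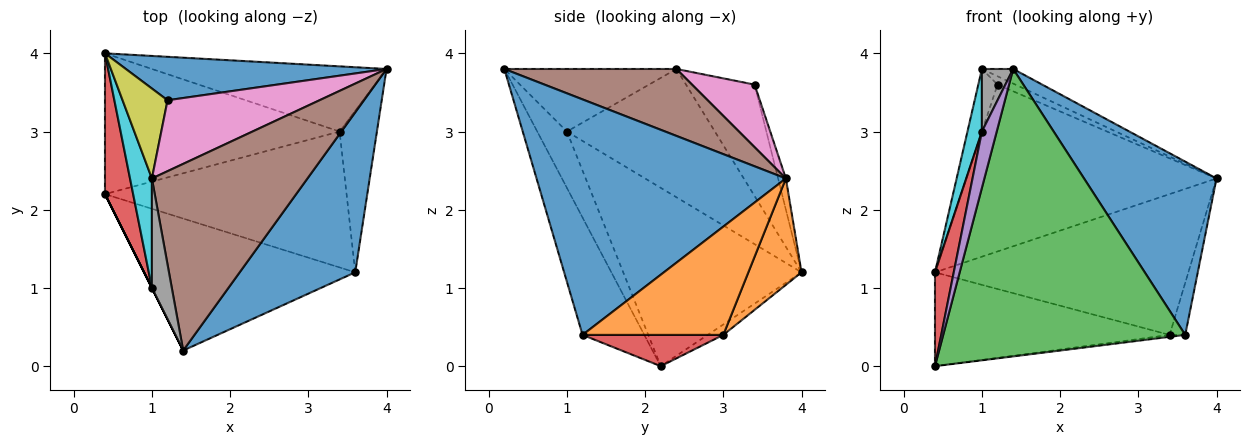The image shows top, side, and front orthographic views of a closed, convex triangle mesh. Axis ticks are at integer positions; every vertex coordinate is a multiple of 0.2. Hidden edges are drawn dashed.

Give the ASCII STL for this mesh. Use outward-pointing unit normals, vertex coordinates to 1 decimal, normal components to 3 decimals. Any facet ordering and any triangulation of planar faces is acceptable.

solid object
 facet normal -0.030 0.967 0.252
  outer loop
   vertex 1.2 3.4 3.6
   vertex 4.0 3.8 2.4
   vertex 0.4 4.0 1.2
  endloop
 endfacet
 facet normal 0.187 0.891 -0.413
  outer loop
   vertex 3.4 3.0 0.4
   vertex 0.4 4.0 1.2
   vertex 4.0 3.8 2.4
  endloop
 endfacet
 facet normal -0.037 0.554 -0.831
  outer loop
   vertex 3.4 3.0 0.4
   vertex 0.4 2.2 0.0
   vertex 0.4 4.0 1.2
  endloop
 endfacet
 facet normal -0.982 -0.103 0.155
  outer loop
   vertex 1.0 1.0 3.0
   vertex 0.4 4.0 1.2
   vertex 0.4 2.2 0.0
  endloop
 endfacet
 facet normal -0.894 -0.447 0.000
  outer loop
   vertex 1.0 1.0 3.0
   vertex 0.4 2.2 0.0
   vertex 1.4 0.2 3.8
  endloop
 endfacet
 facet normal 0.394 0.072 0.916
  outer loop
   vertex 1.0 2.4 3.8
   vertex 1.4 0.2 3.8
   vertex 4.0 3.8 2.4
  endloop
 endfacet
 facet normal 0.379 0.108 0.919
  outer loop
   vertex 1.0 2.4 3.8
   vertex 4.0 3.8 2.4
   vertex 1.2 3.4 3.6
  endloop
 endfacet
 facet normal -0.939 -0.171 0.299
  outer loop
   vertex 1.0 2.4 3.8
   vertex 1.0 1.0 3.0
   vertex 1.4 0.2 3.8
  endloop
 endfacet
 facet normal -0.897 0.252 0.362
  outer loop
   vertex 1.0 2.4 3.8
   vertex 1.2 3.4 3.6
   vertex 0.4 4.0 1.2
  endloop
 endfacet
 facet normal -0.981 -0.096 0.168
  outer loop
   vertex 1.0 2.4 3.8
   vertex 0.4 4.0 1.2
   vertex 1.0 1.0 3.0
  endloop
 endfacet
 facet normal 0.810 -0.431 0.398
  outer loop
   vertex 3.6 1.2 0.4
   vertex 4.0 3.8 2.4
   vertex 1.4 0.2 3.8
  endloop
 endfacet
 facet normal 0.940 0.104 -0.324
  outer loop
   vertex 3.6 1.2 0.4
   vertex 3.4 3.0 0.4
   vertex 4.0 3.8 2.4
  endloop
 endfacet
 facet normal -0.226 -0.885 -0.407
  outer loop
   vertex 3.6 1.2 0.4
   vertex 1.4 0.2 3.8
   vertex 0.4 2.2 0.0
  endloop
 endfacet
 facet normal 0.128 0.014 -0.992
  outer loop
   vertex 3.6 1.2 0.4
   vertex 0.4 2.2 0.0
   vertex 3.4 3.0 0.4
  endloop
 endfacet
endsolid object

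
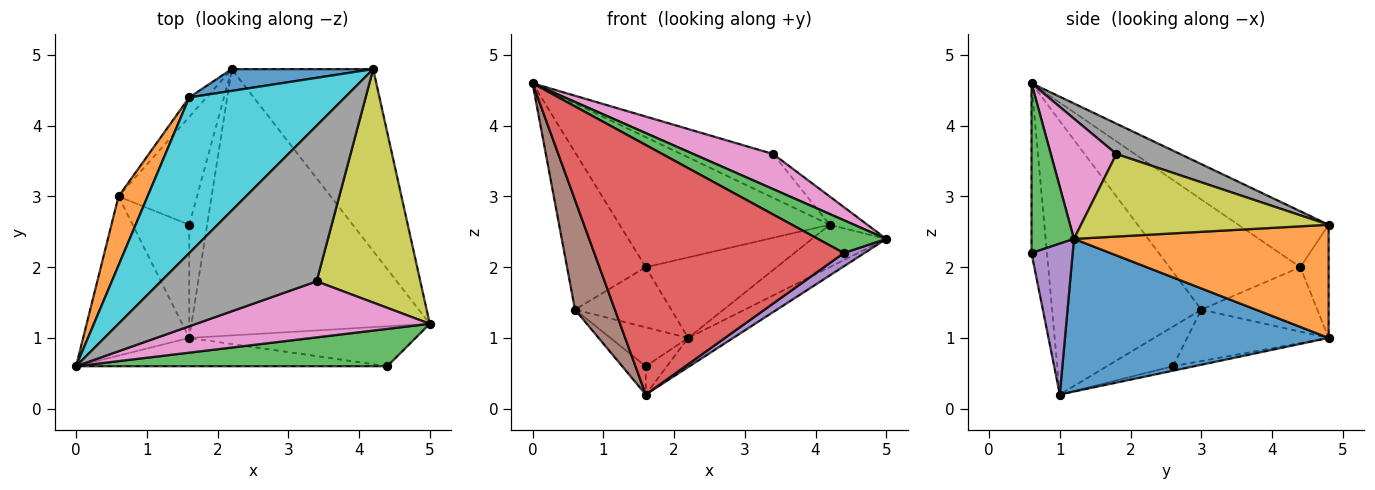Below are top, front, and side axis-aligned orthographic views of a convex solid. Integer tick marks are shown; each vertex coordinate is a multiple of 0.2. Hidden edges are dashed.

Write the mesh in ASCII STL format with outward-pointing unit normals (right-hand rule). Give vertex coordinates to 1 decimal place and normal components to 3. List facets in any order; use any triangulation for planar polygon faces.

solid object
 facet normal 0.537 0.092 -0.838
  outer loop
   vertex 1.6 1.0 0.2
   vertex 2.2 4.8 1.0
   vertex 5.0 1.2 2.4
  endloop
 endfacet
 facet normal 0.615 0.179 -0.768
  outer loop
   vertex 4.2 4.8 2.6
   vertex 5.0 1.2 2.4
   vertex 2.2 4.8 1.0
  endloop
 endfacet
 facet normal 0.379 -0.611 0.695
  outer loop
   vertex 4.4 0.6 2.2
   vertex 5.0 1.2 2.4
   vertex 0.0 0.6 4.6
  endloop
 endfacet
 facet normal -0.061 -0.992 -0.112
  outer loop
   vertex 4.4 0.6 2.2
   vertex 0.0 0.6 4.6
   vertex 1.6 1.0 0.2
  endloop
 endfacet
 facet normal 0.535 -0.267 -0.802
  outer loop
   vertex 4.4 0.6 2.2
   vertex 1.6 1.0 0.2
   vertex 5.0 1.2 2.4
  endloop
 endfacet
 facet normal -0.905 -0.242 -0.351
  outer loop
   vertex 0.6 3.0 1.4
   vertex 1.6 1.0 0.2
   vertex 0.0 0.6 4.6
  endloop
 endfacet
 facet normal 0.400 -0.486 0.777
  outer loop
   vertex 3.4 1.8 3.6
   vertex 0.0 0.6 4.6
   vertex 5.0 1.2 2.4
  endloop
 endfacet
 facet normal 0.184 0.266 0.946
  outer loop
   vertex 3.4 1.8 3.6
   vertex 4.2 4.8 2.6
   vertex 0.0 0.6 4.6
  endloop
 endfacet
 facet normal 0.620 0.094 0.779
  outer loop
   vertex 3.4 1.8 3.6
   vertex 5.0 1.2 2.4
   vertex 4.2 4.8 2.6
  endloop
 endfacet
 facet normal -0.266 0.618 0.740
  outer loop
   vertex 1.6 4.4 2.0
   vertex 0.0 0.6 4.6
   vertex 4.2 4.8 2.6
  endloop
 endfacet
 facet normal -0.204 0.945 0.255
  outer loop
   vertex 1.6 4.4 2.0
   vertex 4.2 4.8 2.6
   vertex 2.2 4.8 1.0
  endloop
 endfacet
 facet normal -0.836 0.503 0.220
  outer loop
   vertex 1.6 4.4 2.0
   vertex 0.6 3.0 1.4
   vertex 0.0 0.6 4.6
  endloop
 endfacet
 facet normal -0.754 0.625 -0.202
  outer loop
   vertex 1.6 4.4 2.0
   vertex 2.2 4.8 1.0
   vertex 0.6 3.0 1.4
  endloop
 endfacet
 facet normal -0.236 0.236 -0.943
  outer loop
   vertex 1.6 2.6 0.6
   vertex 2.2 4.8 1.0
   vertex 1.6 1.0 0.2
  endloop
 endfacet
 facet normal -0.525 0.289 -0.801
  outer loop
   vertex 1.6 2.6 0.6
   vertex 0.6 3.0 1.4
   vertex 2.2 4.8 1.0
  endloop
 endfacet
 facet normal -0.562 0.201 -0.803
  outer loop
   vertex 1.6 2.6 0.6
   vertex 1.6 1.0 0.2
   vertex 0.6 3.0 1.4
  endloop
 endfacet
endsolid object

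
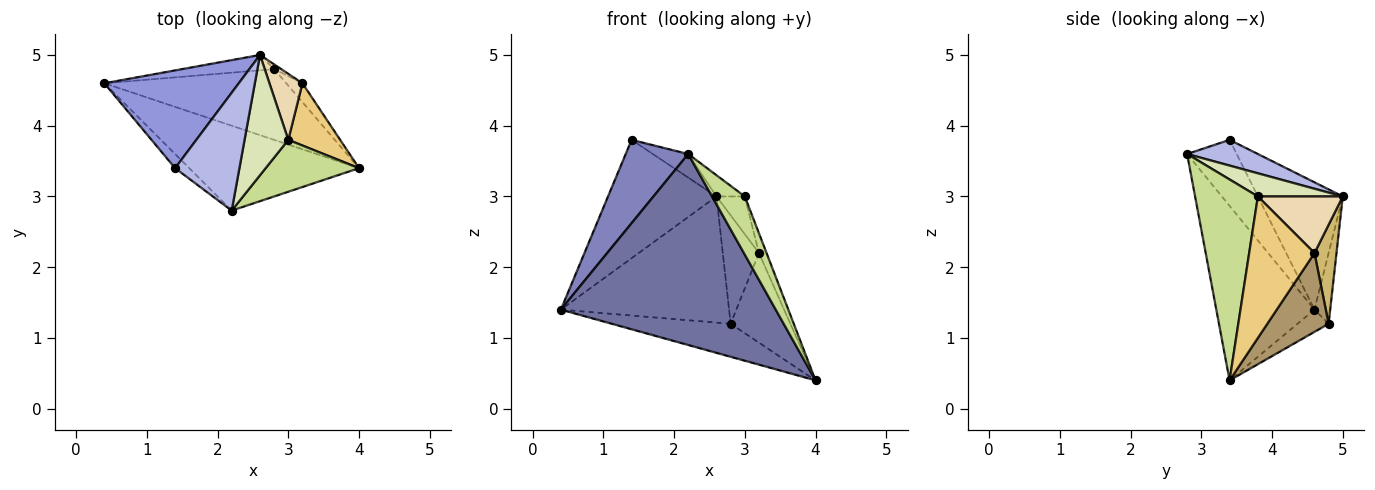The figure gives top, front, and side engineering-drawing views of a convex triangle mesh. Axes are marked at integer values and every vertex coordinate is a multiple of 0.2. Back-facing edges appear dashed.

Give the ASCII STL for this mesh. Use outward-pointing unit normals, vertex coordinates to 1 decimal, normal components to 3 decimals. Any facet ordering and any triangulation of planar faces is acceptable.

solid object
 facet normal -0.385 -0.843 -0.375
  outer loop
   vertex 2.2 2.8 3.6
   vertex 0.4 4.6 1.4
   vertex 4.0 3.4 0.4
  endloop
 endfacet
 facet normal -0.616 -0.777 -0.132
  outer loop
   vertex 1.4 3.4 3.8
   vertex 0.4 4.6 1.4
   vertex 2.2 2.8 3.6
  endloop
 endfacet
 facet normal -0.517 0.660 0.545
  outer loop
   vertex 1.4 3.4 3.8
   vertex 2.6 5.0 3.0
   vertex 0.4 4.6 1.4
  endloop
 endfacet
 facet normal 0.365 0.183 0.913
  outer loop
   vertex 1.4 3.4 3.8
   vertex 2.2 2.8 3.6
   vertex 2.6 5.0 3.0
  endloop
 endfacet
 facet normal -0.110 0.420 -0.901
  outer loop
   vertex 2.8 4.8 1.2
   vertex 4.0 3.4 0.4
   vertex 0.4 4.6 1.4
  endloop
 endfacet
 facet normal -0.092 0.988 -0.120
  outer loop
   vertex 2.8 4.8 1.2
   vertex 0.4 4.6 1.4
   vertex 2.6 5.0 3.0
  endloop
 endfacet
 facet normal 0.820 -0.427 0.381
  outer loop
   vertex 3.0 3.8 3.0
   vertex 2.2 2.8 3.6
   vertex 4.0 3.4 0.4
  endloop
 endfacet
 facet normal 0.462 0.154 0.873
  outer loop
   vertex 3.0 3.8 3.0
   vertex 2.6 5.0 3.0
   vertex 2.2 2.8 3.6
  endloop
 endfacet
 facet normal 0.709 0.690 -0.145
  outer loop
   vertex 3.2 4.6 2.2
   vertex 4.0 3.4 0.4
   vertex 2.8 4.8 1.2
  endloop
 endfacet
 facet normal 0.520 0.854 -0.037
  outer loop
   vertex 3.2 4.6 2.2
   vertex 2.8 4.8 1.2
   vertex 2.6 5.0 3.0
  endloop
 endfacet
 facet normal 0.933 0.109 0.342
  outer loop
   vertex 3.2 4.6 2.2
   vertex 3.0 3.8 3.0
   vertex 4.0 3.4 0.4
  endloop
 endfacet
 facet normal 0.830 0.277 0.484
  outer loop
   vertex 3.2 4.6 2.2
   vertex 2.6 5.0 3.0
   vertex 3.0 3.8 3.0
  endloop
 endfacet
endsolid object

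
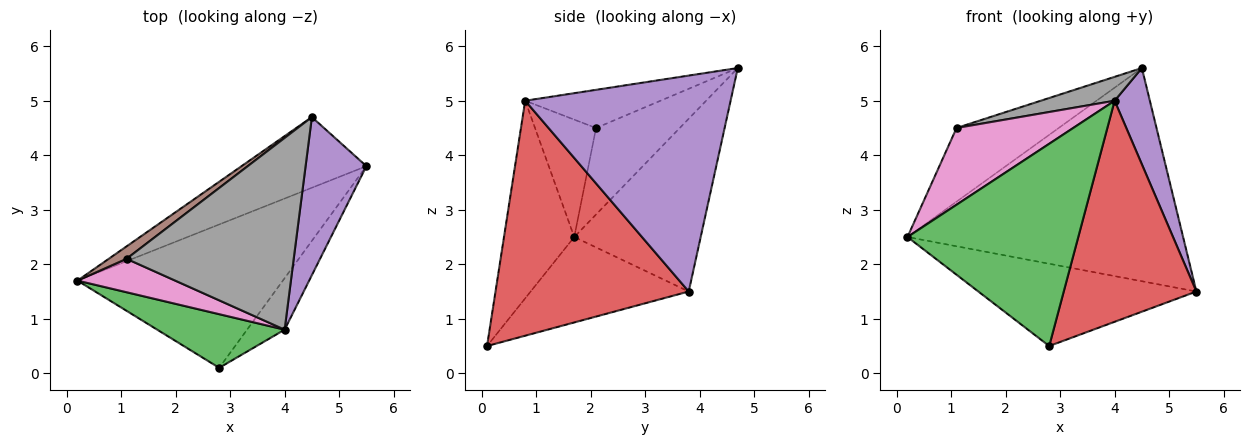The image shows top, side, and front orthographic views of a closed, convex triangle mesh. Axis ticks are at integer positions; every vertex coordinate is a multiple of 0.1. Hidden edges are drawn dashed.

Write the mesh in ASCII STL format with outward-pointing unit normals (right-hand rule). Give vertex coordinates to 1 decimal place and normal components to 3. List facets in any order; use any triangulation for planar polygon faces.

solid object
 facet normal -0.339 0.468 -0.816
  outer loop
   vertex 2.8 0.1 0.5
   vertex 0.2 1.7 2.5
   vertex 5.5 3.8 1.5
  endloop
 endfacet
 facet normal -0.399 0.870 -0.288
  outer loop
   vertex 4.5 4.7 5.6
   vertex 5.5 3.8 1.5
   vertex 0.2 1.7 2.5
  endloop
 endfacet
 facet normal -0.369 -0.898 0.238
  outer loop
   vertex 4.0 0.8 5.0
   vertex 0.2 1.7 2.5
   vertex 2.8 0.1 0.5
  endloop
 endfacet
 facet normal 0.817 -0.561 -0.131
  outer loop
   vertex 4.0 0.8 5.0
   vertex 2.8 0.1 0.5
   vertex 5.5 3.8 1.5
  endloop
 endfacet
 facet normal 0.950 -0.163 0.267
  outer loop
   vertex 4.0 0.8 5.0
   vertex 5.5 3.8 1.5
   vertex 4.5 4.7 5.6
  endloop
 endfacet
 facet normal -0.628 0.767 0.129
  outer loop
   vertex 1.1 2.1 4.5
   vertex 4.5 4.7 5.6
   vertex 0.2 1.7 2.5
  endloop
 endfacet
 facet normal -0.433 -0.827 0.360
  outer loop
   vertex 1.1 2.1 4.5
   vertex 0.2 1.7 2.5
   vertex 4.0 0.8 5.0
  endloop
 endfacet
 facet normal -0.221 -0.121 0.968
  outer loop
   vertex 1.1 2.1 4.5
   vertex 4.0 0.8 5.0
   vertex 4.5 4.7 5.6
  endloop
 endfacet
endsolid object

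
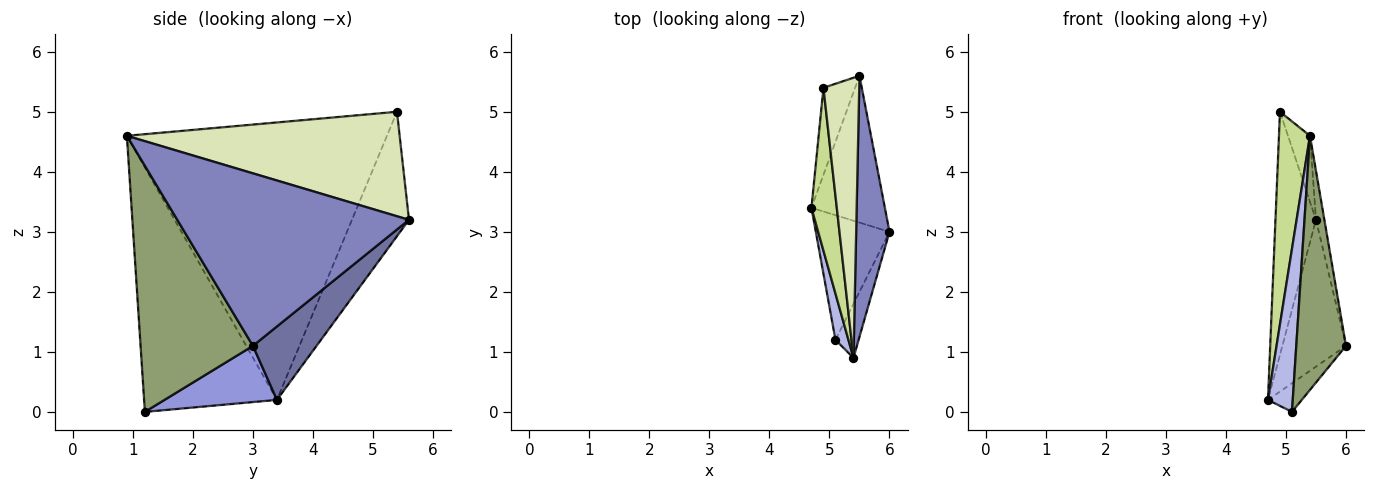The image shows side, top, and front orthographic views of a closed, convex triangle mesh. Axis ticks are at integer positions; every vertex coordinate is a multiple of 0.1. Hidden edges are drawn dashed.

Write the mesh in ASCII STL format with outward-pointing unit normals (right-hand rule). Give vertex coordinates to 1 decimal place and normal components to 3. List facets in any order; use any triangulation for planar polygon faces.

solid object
 facet normal 0.577 0.577 -0.577
  outer loop
   vertex 5.5 5.6 3.2
   vertex 6.0 3.0 1.1
   vertex 4.7 3.4 0.2
  endloop
 endfacet
 facet normal 0.981 0.036 0.190
  outer loop
   vertex 5.4 0.9 4.6
   vertex 6.0 3.0 1.1
   vertex 5.5 5.6 3.2
  endloop
 endfacet
 facet normal 0.597 0.180 -0.782
  outer loop
   vertex 5.1 1.2 0.0
   vertex 4.7 3.4 0.2
   vertex 6.0 3.0 1.1
  endloop
 endfacet
 facet normal -0.982 -0.183 0.052
  outer loop
   vertex 5.1 1.2 0.0
   vertex 5.4 0.9 4.6
   vertex 4.7 3.4 0.2
  endloop
 endfacet
 facet normal 0.911 -0.403 -0.086
  outer loop
   vertex 5.1 1.2 0.0
   vertex 6.0 3.0 1.1
   vertex 5.4 0.9 4.6
  endloop
 endfacet
 facet normal -0.798 0.567 -0.203
  outer loop
   vertex 4.9 5.4 5.0
   vertex 5.5 5.6 3.2
   vertex 4.7 3.4 0.2
  endloop
 endfacet
 facet normal -0.989 -0.118 0.090
  outer loop
   vertex 4.9 5.4 5.0
   vertex 4.7 3.4 0.2
   vertex 5.4 0.9 4.6
  endloop
 endfacet
 facet normal 0.943 0.076 0.323
  outer loop
   vertex 4.9 5.4 5.0
   vertex 5.4 0.9 4.6
   vertex 5.5 5.6 3.2
  endloop
 endfacet
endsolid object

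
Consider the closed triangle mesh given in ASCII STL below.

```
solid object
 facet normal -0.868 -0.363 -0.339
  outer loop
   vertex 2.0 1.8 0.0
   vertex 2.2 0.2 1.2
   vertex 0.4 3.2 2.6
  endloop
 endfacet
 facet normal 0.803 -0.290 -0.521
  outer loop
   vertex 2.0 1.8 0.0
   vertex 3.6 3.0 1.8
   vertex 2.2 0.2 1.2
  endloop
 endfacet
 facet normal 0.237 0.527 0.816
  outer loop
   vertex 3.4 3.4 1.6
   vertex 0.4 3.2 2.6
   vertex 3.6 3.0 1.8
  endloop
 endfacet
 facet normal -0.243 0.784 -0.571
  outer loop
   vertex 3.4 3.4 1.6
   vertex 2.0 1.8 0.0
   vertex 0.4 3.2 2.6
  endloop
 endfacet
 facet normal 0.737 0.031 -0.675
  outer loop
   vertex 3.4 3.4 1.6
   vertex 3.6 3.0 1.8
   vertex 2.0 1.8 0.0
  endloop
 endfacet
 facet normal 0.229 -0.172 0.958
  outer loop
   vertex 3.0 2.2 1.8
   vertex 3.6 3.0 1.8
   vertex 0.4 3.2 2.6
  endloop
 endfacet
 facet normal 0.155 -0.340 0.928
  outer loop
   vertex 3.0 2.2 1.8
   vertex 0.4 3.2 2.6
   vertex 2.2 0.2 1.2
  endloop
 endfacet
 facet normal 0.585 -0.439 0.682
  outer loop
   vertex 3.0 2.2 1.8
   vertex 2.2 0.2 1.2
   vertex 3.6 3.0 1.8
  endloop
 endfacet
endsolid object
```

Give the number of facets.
8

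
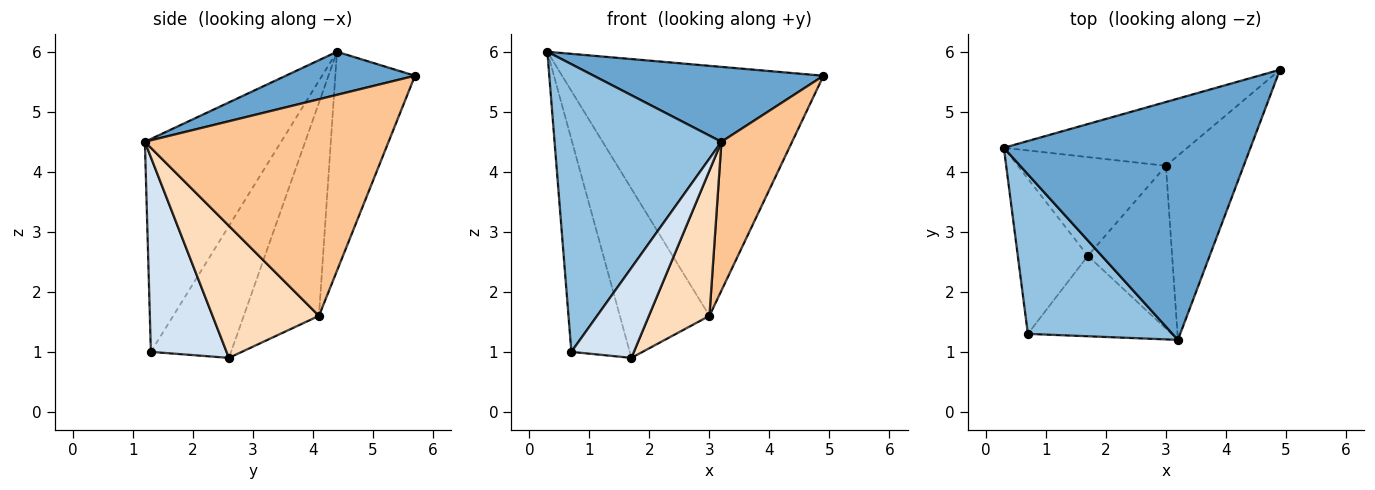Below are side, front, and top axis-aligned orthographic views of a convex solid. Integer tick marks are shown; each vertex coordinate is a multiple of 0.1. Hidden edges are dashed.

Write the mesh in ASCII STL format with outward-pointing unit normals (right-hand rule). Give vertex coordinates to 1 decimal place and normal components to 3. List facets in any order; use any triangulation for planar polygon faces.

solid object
 facet normal 0.165 -0.292 0.942
  outer loop
   vertex 3.2 1.2 4.5
   vertex 4.9 5.7 5.6
   vertex 0.3 4.4 6.0
  endloop
 endfacet
 facet normal -0.581 -0.712 0.395
  outer loop
   vertex 0.7 1.3 1.0
   vertex 3.2 1.2 4.5
   vertex 0.3 4.4 6.0
  endloop
 endfacet
 facet normal -0.743 0.541 -0.395
  outer loop
   vertex 0.7 1.3 1.0
   vertex 0.3 4.4 6.0
   vertex 1.7 2.6 0.9
  endloop
 endfacet
 facet normal 0.670 -0.554 -0.494
  outer loop
   vertex 0.7 1.3 1.0
   vertex 1.7 2.6 0.9
   vertex 3.2 1.2 4.5
  endloop
 endfacet
 facet normal -0.283 0.929 -0.237
  outer loop
   vertex 3.0 4.1 1.6
   vertex 0.3 4.4 6.0
   vertex 4.9 5.7 5.6
  endloop
 endfacet
 facet normal -0.587 0.699 -0.408
  outer loop
   vertex 3.0 4.1 1.6
   vertex 1.7 2.6 0.9
   vertex 0.3 4.4 6.0
  endloop
 endfacet
 facet normal 0.908 -0.263 -0.326
  outer loop
   vertex 3.0 4.1 1.6
   vertex 4.9 5.7 5.6
   vertex 3.2 1.2 4.5
  endloop
 endfacet
 facet normal 0.760 -0.432 -0.485
  outer loop
   vertex 3.0 4.1 1.6
   vertex 3.2 1.2 4.5
   vertex 1.7 2.6 0.9
  endloop
 endfacet
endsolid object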